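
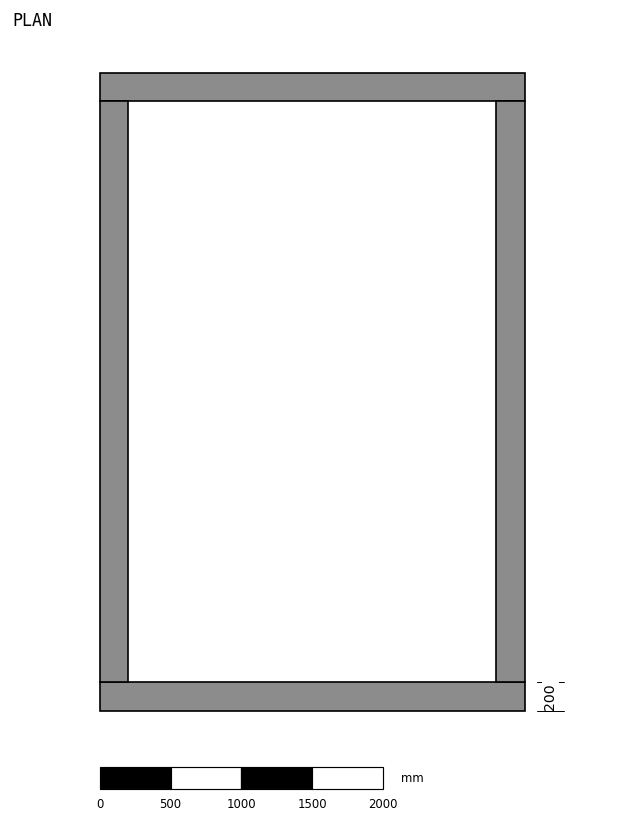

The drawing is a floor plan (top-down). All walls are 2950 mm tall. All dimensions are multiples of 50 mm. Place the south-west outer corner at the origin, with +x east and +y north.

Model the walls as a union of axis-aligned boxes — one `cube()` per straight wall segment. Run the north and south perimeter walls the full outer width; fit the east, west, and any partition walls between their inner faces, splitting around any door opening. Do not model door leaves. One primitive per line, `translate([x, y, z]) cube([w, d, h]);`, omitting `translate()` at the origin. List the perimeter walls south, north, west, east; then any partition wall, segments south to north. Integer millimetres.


cube([3000, 200, 2950]);
translate([0, 4300, 0]) cube([3000, 200, 2950]);
translate([0, 200, 0]) cube([200, 4100, 2950]);
translate([2800, 200, 0]) cube([200, 4100, 2950]);


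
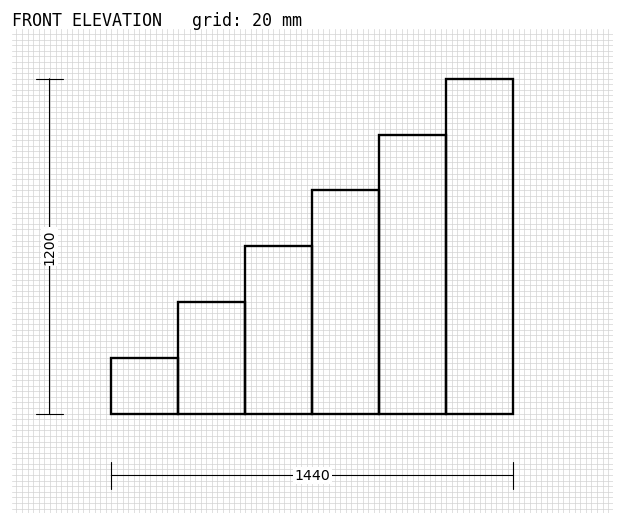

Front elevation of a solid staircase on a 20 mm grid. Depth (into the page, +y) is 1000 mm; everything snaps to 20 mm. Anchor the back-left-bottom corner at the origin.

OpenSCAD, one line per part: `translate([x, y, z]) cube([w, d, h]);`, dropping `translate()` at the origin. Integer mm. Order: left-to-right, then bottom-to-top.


cube([240, 1000, 200]);
translate([240, 0, 0]) cube([240, 1000, 400]);
translate([480, 0, 0]) cube([240, 1000, 600]);
translate([720, 0, 0]) cube([240, 1000, 800]);
translate([960, 0, 0]) cube([240, 1000, 1000]);
translate([1200, 0, 0]) cube([240, 1000, 1200]);


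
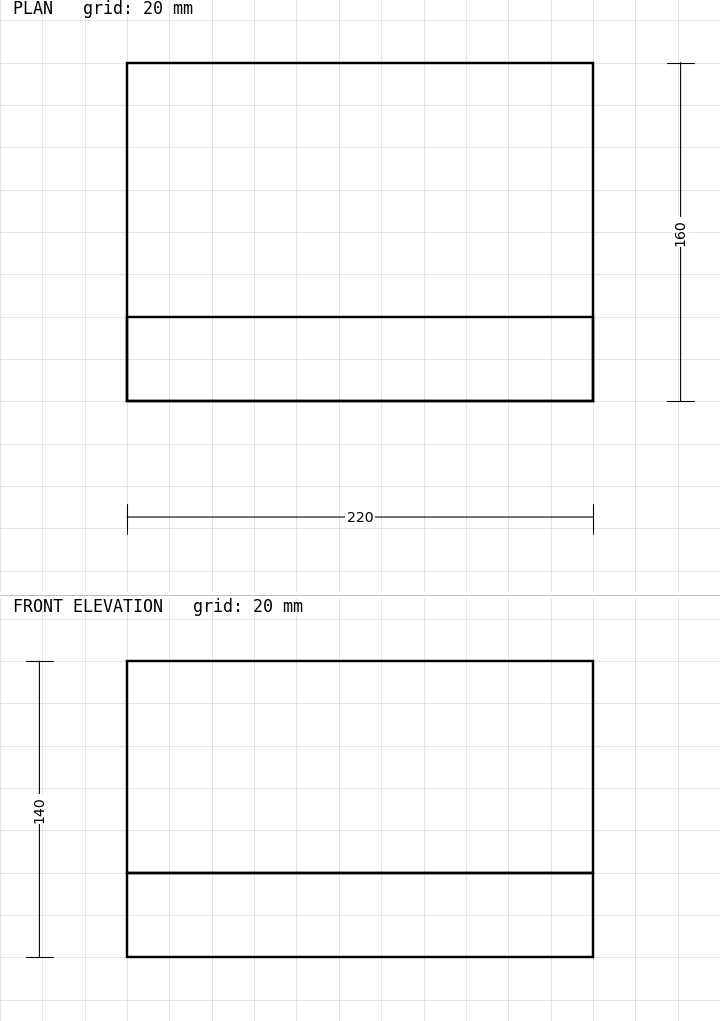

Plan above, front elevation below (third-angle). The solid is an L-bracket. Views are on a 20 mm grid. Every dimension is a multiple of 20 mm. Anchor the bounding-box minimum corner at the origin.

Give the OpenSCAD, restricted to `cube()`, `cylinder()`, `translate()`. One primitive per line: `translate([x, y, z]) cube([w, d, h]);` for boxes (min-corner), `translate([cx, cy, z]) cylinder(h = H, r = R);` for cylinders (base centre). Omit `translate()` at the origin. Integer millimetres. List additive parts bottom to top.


cube([220, 160, 40]);
translate([0, 0, 40]) cube([220, 40, 100]);


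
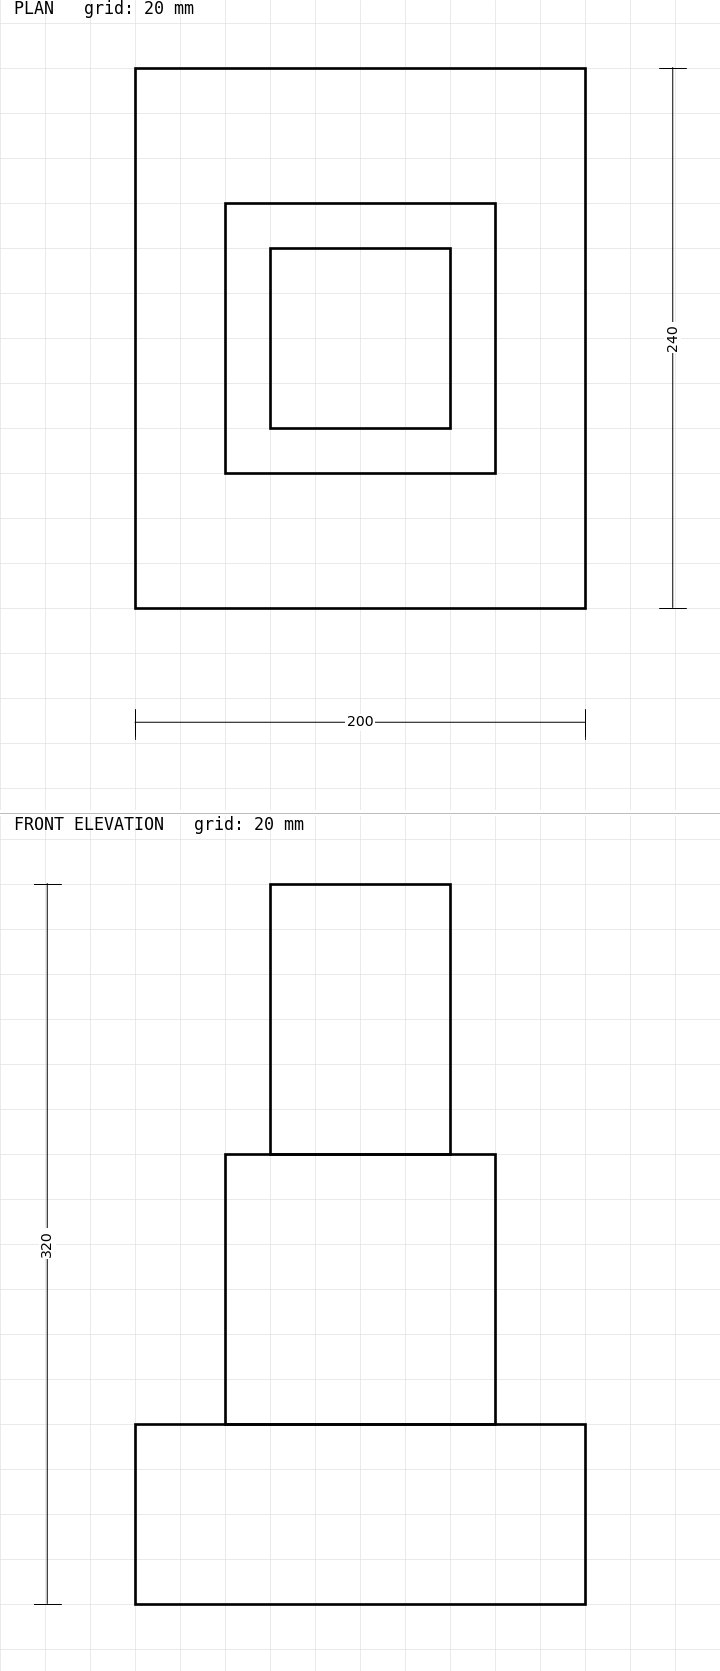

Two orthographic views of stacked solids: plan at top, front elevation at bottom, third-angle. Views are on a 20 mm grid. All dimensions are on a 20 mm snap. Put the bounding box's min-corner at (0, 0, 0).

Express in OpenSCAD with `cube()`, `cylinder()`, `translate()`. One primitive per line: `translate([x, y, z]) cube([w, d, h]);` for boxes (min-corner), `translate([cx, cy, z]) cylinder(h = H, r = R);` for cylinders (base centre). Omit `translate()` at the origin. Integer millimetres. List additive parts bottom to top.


cube([200, 240, 80]);
translate([40, 60, 80]) cube([120, 120, 120]);
translate([60, 80, 200]) cube([80, 80, 120]);


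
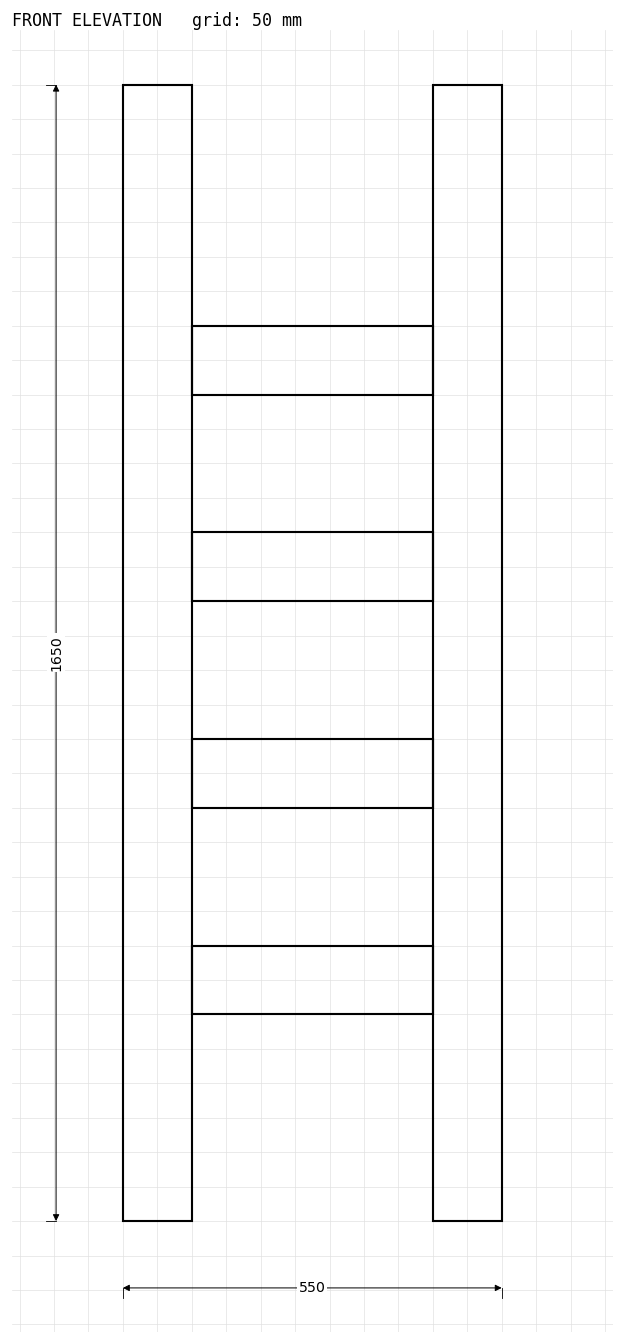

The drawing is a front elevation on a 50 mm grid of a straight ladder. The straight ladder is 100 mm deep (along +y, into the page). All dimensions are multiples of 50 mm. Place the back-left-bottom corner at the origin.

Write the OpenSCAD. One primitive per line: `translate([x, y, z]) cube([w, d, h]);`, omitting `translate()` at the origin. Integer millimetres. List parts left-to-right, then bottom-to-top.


cube([100, 100, 1650]);
translate([100, 0, 300]) cube([350, 100, 100]);
translate([100, 0, 600]) cube([350, 100, 100]);
translate([100, 0, 900]) cube([350, 100, 100]);
translate([100, 0, 1200]) cube([350, 100, 100]);
translate([450, 0, 0]) cube([100, 100, 1650]);


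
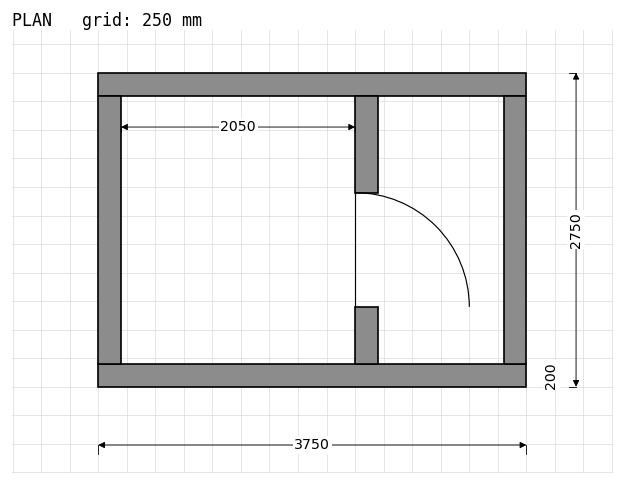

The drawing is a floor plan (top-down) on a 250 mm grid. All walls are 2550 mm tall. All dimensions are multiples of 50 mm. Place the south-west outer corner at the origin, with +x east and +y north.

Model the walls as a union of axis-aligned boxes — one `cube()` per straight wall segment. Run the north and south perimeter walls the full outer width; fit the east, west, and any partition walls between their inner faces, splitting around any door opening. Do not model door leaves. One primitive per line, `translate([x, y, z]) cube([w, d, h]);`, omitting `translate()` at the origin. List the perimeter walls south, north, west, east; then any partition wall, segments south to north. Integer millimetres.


cube([3750, 200, 2550]);
translate([0, 2550, 0]) cube([3750, 200, 2550]);
translate([0, 200, 0]) cube([200, 2350, 2550]);
translate([3550, 200, 0]) cube([200, 2350, 2550]);
translate([2250, 200, 0]) cube([200, 500, 2550]);
translate([2250, 1700, 0]) cube([200, 850, 2550]);


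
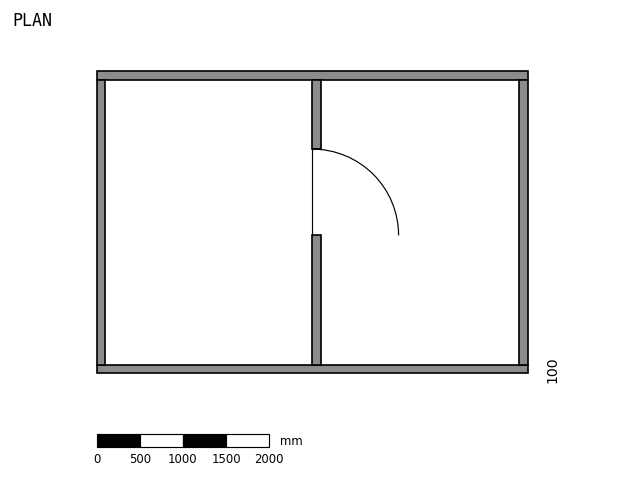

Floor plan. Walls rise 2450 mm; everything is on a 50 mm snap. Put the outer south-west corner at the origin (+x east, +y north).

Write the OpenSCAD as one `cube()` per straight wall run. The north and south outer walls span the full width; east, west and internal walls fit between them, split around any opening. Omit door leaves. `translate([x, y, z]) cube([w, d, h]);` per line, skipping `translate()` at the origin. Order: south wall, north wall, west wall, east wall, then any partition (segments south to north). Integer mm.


cube([5000, 100, 2450]);
translate([0, 3400, 0]) cube([5000, 100, 2450]);
translate([0, 100, 0]) cube([100, 3300, 2450]);
translate([4900, 100, 0]) cube([100, 3300, 2450]);
translate([2500, 100, 0]) cube([100, 1500, 2450]);
translate([2500, 2600, 0]) cube([100, 800, 2450]);


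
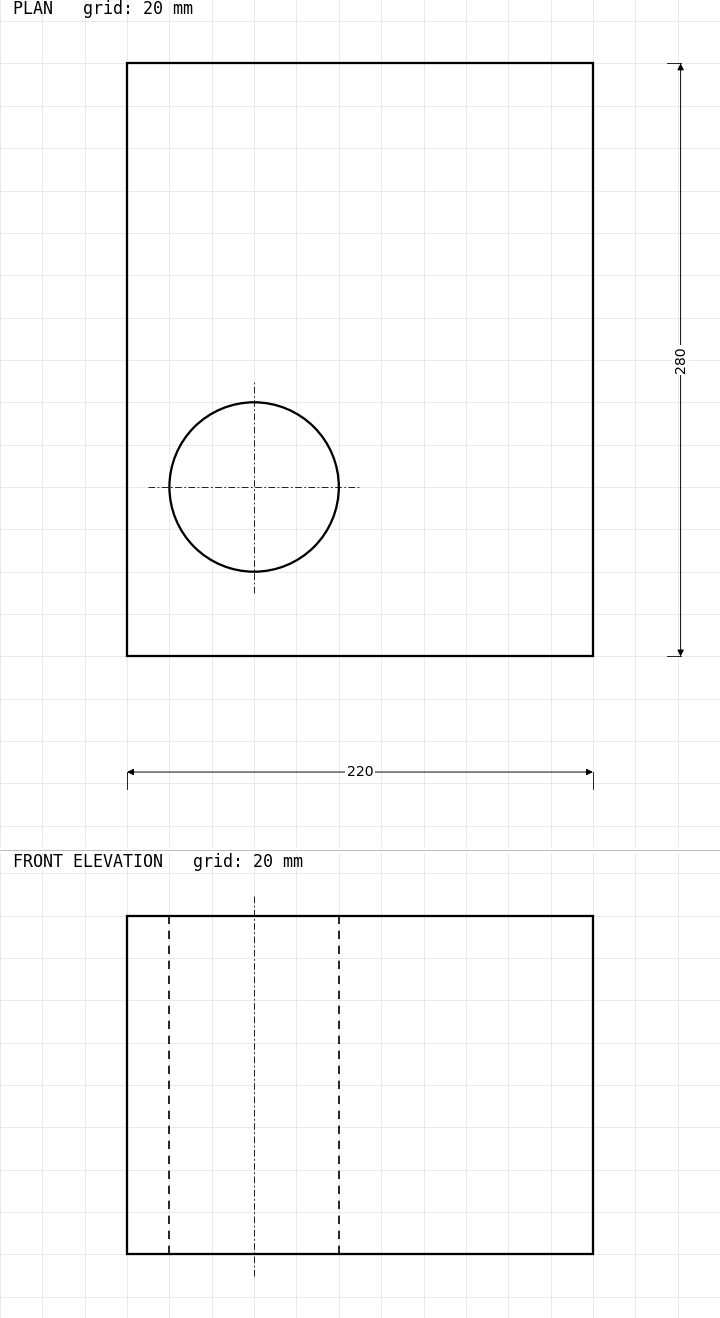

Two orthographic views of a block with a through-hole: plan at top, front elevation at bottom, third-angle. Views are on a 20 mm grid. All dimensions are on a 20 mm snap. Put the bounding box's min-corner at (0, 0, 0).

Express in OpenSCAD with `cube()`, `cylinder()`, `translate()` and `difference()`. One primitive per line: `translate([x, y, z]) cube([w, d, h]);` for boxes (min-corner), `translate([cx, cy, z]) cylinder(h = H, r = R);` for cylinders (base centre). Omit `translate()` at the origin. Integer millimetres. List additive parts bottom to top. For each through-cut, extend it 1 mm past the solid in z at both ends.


difference() {
  cube([220, 280, 160]);
  translate([60, 80, -1]) cylinder(h = 162, r = 40);
}


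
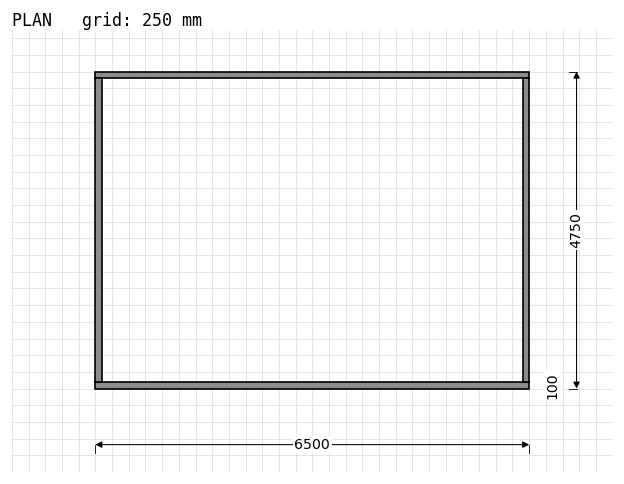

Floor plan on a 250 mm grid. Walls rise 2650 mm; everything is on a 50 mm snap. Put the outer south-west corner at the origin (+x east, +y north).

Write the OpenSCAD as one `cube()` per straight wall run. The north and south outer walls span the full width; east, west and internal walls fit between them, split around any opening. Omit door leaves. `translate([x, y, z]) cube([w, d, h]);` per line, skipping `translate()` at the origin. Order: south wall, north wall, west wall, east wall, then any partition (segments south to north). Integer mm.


cube([6500, 100, 2650]);
translate([0, 4650, 0]) cube([6500, 100, 2650]);
translate([0, 100, 0]) cube([100, 4550, 2650]);
translate([6400, 100, 0]) cube([100, 4550, 2650]);


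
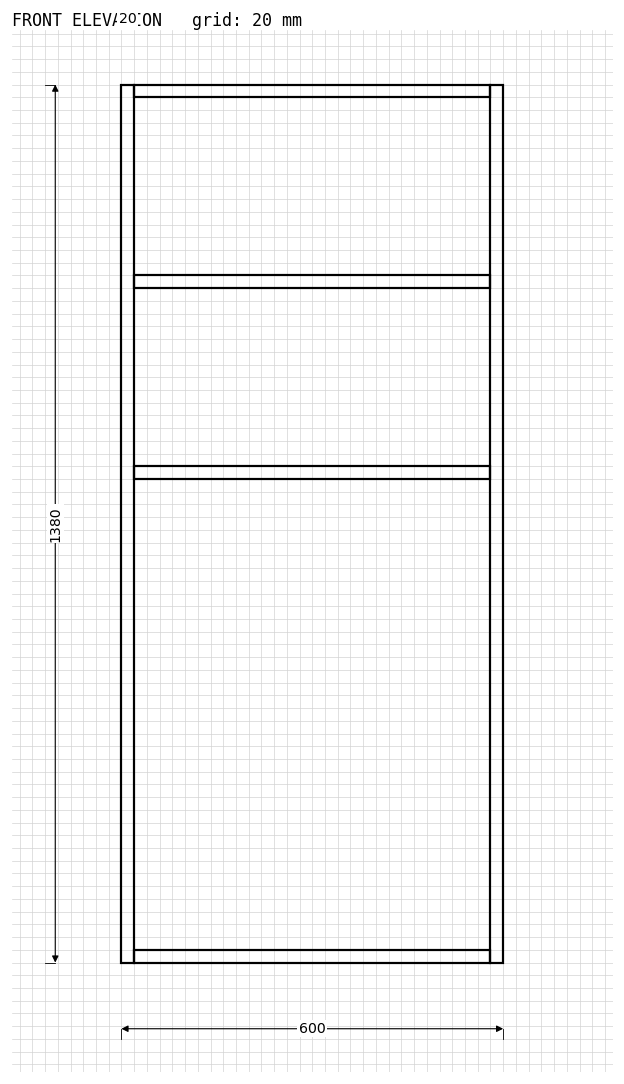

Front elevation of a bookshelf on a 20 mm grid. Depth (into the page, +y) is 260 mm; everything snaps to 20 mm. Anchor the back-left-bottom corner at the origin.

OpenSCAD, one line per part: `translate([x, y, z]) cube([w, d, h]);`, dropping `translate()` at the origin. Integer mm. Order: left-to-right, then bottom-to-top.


cube([20, 260, 1380]);
translate([20, 0, 0]) cube([560, 260, 20]);
translate([20, 0, 760]) cube([560, 260, 20]);
translate([20, 0, 1060]) cube([560, 260, 20]);
translate([20, 0, 1360]) cube([560, 260, 20]);
translate([580, 0, 0]) cube([20, 260, 1380]);


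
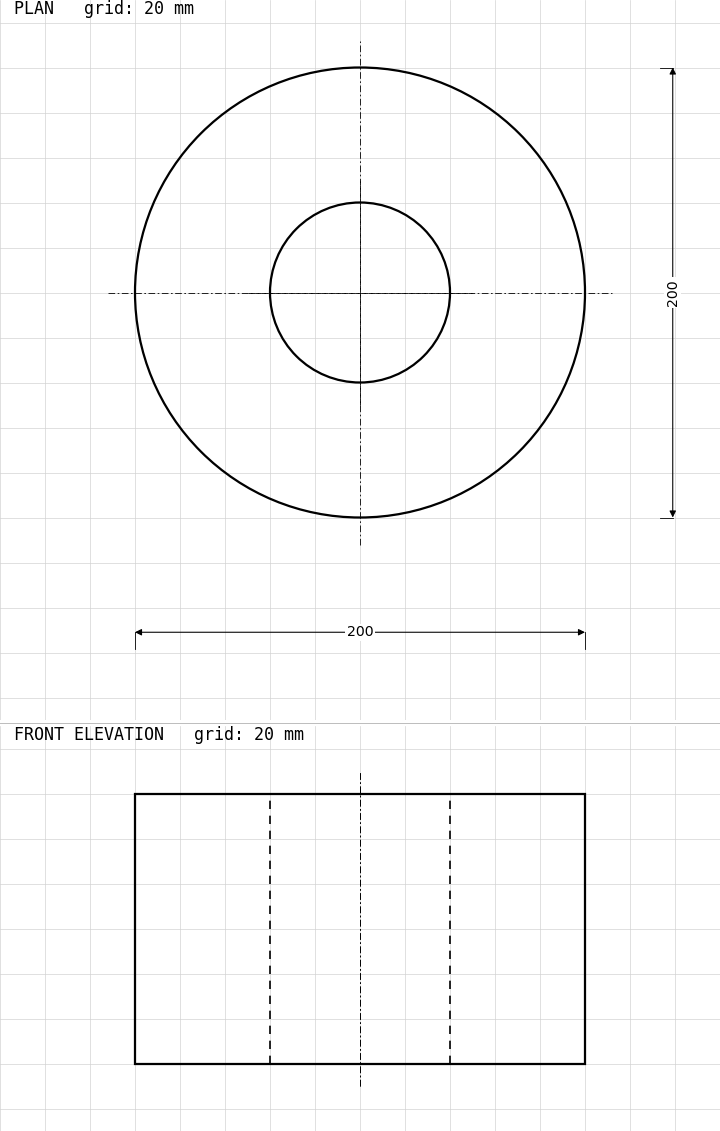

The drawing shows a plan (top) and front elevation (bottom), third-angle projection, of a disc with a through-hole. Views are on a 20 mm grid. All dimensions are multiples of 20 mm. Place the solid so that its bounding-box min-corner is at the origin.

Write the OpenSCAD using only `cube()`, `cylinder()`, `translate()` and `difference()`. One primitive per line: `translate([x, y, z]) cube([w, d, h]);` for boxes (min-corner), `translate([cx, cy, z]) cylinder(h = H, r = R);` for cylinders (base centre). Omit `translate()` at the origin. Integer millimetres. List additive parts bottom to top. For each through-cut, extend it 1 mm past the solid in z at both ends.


difference() {
  translate([100, 100, 0]) cylinder(h = 120, r = 100);
  translate([100, 100, -1]) cylinder(h = 122, r = 40);
}


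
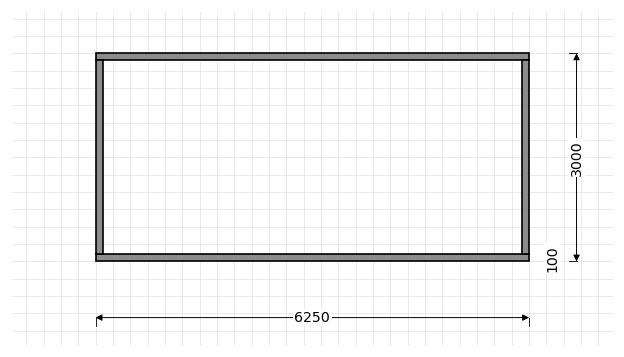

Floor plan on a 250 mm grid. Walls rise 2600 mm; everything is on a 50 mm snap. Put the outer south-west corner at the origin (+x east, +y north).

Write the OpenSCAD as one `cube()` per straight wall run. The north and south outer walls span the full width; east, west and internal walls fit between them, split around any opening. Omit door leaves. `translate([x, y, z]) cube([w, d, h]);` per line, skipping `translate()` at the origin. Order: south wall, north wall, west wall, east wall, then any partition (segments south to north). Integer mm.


cube([6250, 100, 2600]);
translate([0, 2900, 0]) cube([6250, 100, 2600]);
translate([0, 100, 0]) cube([100, 2800, 2600]);
translate([6150, 100, 0]) cube([100, 2800, 2600]);


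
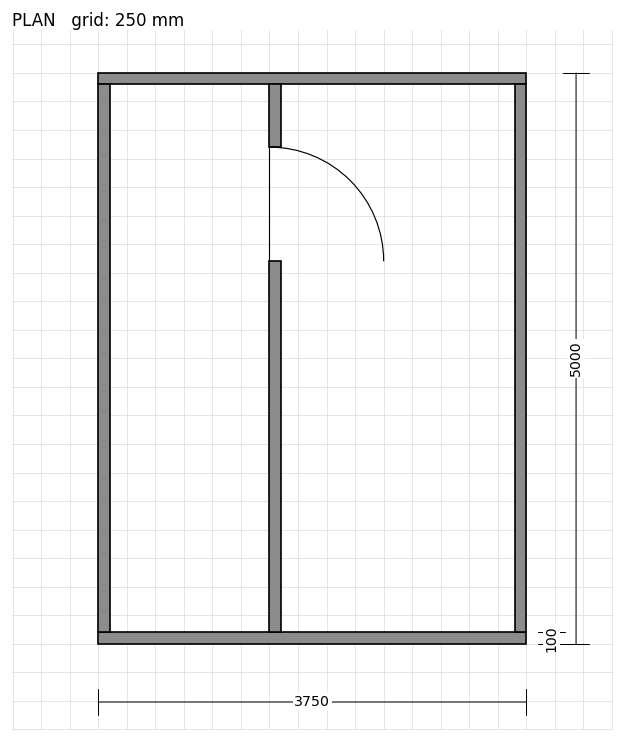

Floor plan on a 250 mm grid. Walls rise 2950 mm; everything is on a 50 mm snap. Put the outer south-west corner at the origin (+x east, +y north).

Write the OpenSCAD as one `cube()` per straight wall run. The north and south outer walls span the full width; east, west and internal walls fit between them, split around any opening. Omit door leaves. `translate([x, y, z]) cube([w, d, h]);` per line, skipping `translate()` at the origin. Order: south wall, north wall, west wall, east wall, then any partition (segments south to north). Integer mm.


cube([3750, 100, 2950]);
translate([0, 4900, 0]) cube([3750, 100, 2950]);
translate([0, 100, 0]) cube([100, 4800, 2950]);
translate([3650, 100, 0]) cube([100, 4800, 2950]);
translate([1500, 100, 0]) cube([100, 3250, 2950]);
translate([1500, 4350, 0]) cube([100, 550, 2950]);


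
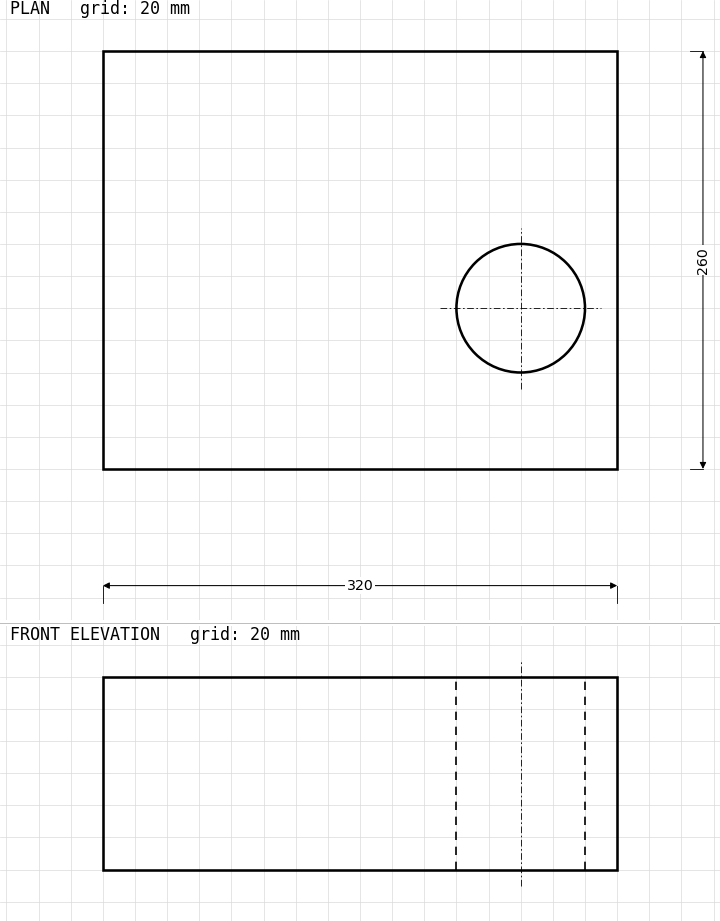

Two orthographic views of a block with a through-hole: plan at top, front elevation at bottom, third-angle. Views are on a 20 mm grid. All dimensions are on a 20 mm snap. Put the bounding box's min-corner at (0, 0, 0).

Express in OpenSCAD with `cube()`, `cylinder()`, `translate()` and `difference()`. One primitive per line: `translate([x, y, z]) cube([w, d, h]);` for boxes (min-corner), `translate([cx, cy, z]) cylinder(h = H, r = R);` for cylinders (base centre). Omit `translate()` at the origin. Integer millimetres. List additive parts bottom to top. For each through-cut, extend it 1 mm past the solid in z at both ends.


difference() {
  cube([320, 260, 120]);
  translate([260, 100, -1]) cylinder(h = 122, r = 40);
}


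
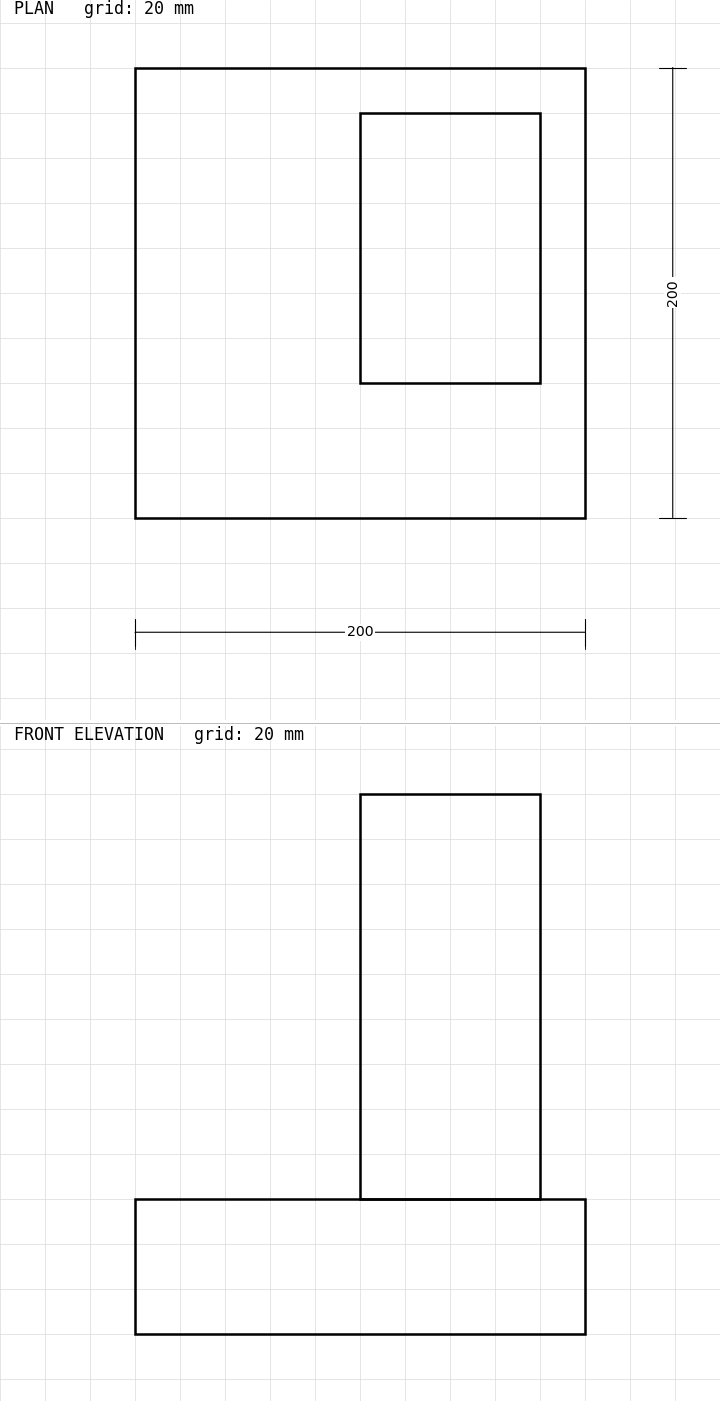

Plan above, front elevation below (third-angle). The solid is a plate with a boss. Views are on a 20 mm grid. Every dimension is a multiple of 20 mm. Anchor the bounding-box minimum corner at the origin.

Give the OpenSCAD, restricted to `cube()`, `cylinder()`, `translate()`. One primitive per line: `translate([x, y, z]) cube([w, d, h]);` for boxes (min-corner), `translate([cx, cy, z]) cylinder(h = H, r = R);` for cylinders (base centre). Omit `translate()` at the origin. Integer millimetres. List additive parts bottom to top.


cube([200, 200, 60]);
translate([100, 60, 60]) cube([80, 120, 180]);


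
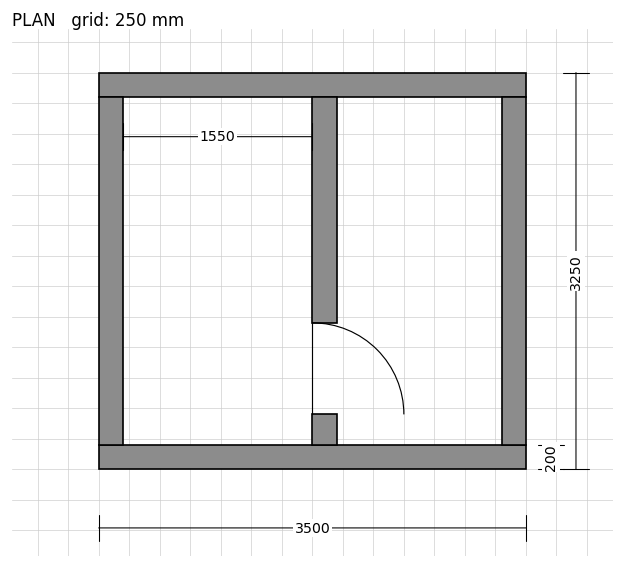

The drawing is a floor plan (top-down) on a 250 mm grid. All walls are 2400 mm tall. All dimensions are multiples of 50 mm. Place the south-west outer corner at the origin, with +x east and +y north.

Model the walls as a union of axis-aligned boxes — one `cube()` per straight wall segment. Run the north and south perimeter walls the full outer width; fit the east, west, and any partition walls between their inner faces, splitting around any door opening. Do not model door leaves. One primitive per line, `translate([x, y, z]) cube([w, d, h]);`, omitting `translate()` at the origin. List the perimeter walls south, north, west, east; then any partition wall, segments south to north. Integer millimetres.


cube([3500, 200, 2400]);
translate([0, 3050, 0]) cube([3500, 200, 2400]);
translate([0, 200, 0]) cube([200, 2850, 2400]);
translate([3300, 200, 0]) cube([200, 2850, 2400]);
translate([1750, 200, 0]) cube([200, 250, 2400]);
translate([1750, 1200, 0]) cube([200, 1850, 2400]);


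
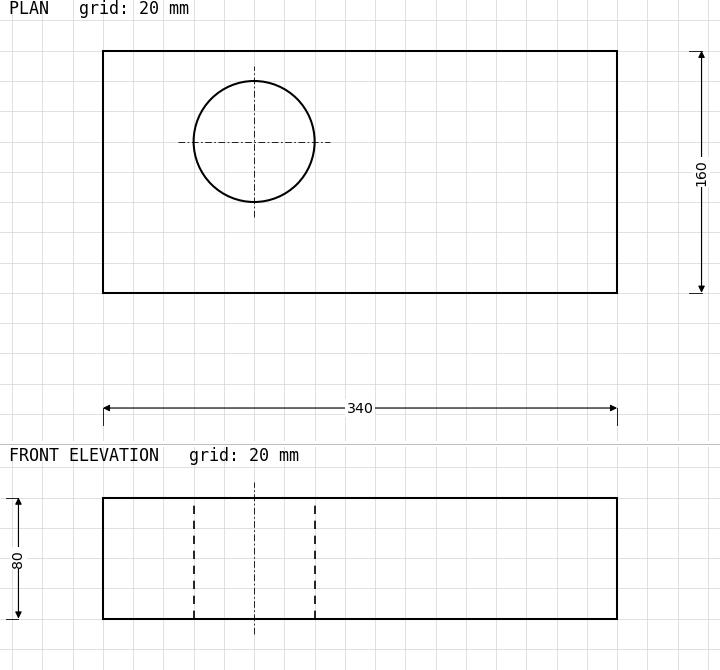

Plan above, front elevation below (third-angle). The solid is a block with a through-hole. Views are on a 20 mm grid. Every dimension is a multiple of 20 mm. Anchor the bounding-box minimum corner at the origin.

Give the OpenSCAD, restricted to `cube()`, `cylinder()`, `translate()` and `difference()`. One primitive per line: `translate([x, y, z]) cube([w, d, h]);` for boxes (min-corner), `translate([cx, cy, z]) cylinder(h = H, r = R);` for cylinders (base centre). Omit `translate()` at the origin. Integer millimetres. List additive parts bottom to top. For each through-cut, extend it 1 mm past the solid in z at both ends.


difference() {
  cube([340, 160, 80]);
  translate([100, 100, -1]) cylinder(h = 82, r = 40);
}


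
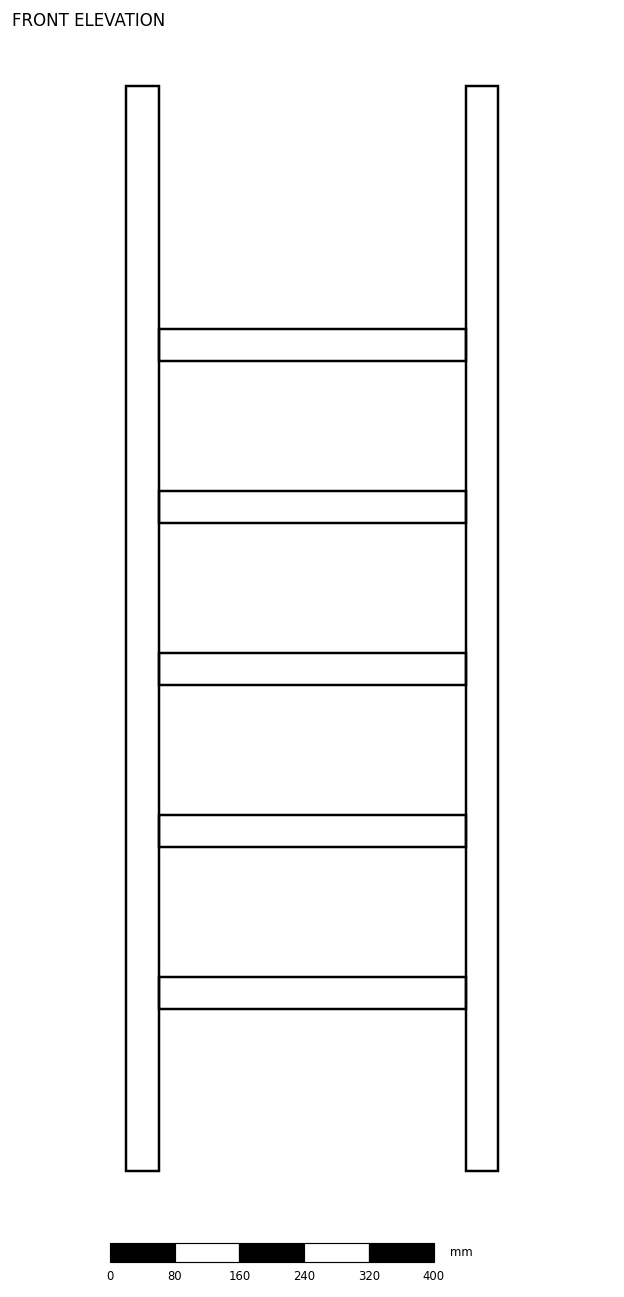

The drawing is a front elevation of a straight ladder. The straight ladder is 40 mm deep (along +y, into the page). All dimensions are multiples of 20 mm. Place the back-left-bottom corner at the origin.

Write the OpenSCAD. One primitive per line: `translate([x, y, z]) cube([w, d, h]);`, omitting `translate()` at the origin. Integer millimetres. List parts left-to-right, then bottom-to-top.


cube([40, 40, 1340]);
translate([40, 0, 200]) cube([380, 40, 40]);
translate([40, 0, 400]) cube([380, 40, 40]);
translate([40, 0, 600]) cube([380, 40, 40]);
translate([40, 0, 800]) cube([380, 40, 40]);
translate([40, 0, 1000]) cube([380, 40, 40]);
translate([420, 0, 0]) cube([40, 40, 1340]);


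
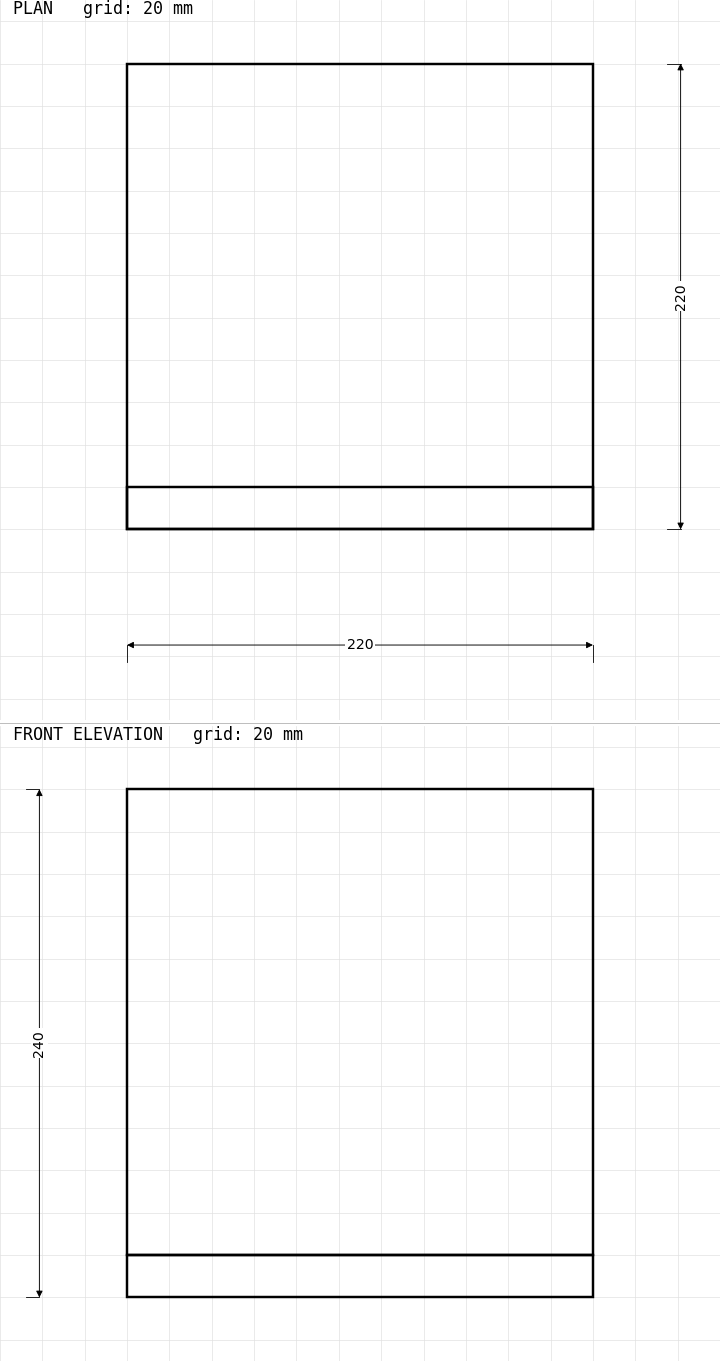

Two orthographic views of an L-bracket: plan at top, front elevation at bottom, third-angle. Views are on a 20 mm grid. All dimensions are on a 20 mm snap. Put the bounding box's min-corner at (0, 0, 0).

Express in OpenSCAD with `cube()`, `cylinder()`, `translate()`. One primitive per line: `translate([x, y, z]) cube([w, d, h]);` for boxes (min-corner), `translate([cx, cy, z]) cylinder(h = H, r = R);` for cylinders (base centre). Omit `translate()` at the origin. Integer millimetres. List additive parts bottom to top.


cube([220, 220, 20]);
translate([0, 0, 20]) cube([220, 20, 220]);


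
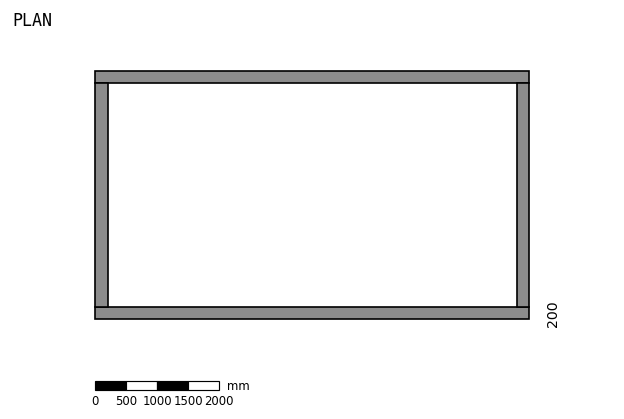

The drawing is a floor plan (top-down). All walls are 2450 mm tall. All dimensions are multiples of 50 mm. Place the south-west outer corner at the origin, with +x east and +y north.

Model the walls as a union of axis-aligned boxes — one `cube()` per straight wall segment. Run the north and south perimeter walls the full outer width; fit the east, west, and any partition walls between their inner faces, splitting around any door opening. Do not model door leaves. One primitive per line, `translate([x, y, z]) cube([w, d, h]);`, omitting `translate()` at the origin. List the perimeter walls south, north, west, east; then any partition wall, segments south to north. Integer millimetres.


cube([7000, 200, 2450]);
translate([0, 3800, 0]) cube([7000, 200, 2450]);
translate([0, 200, 0]) cube([200, 3600, 2450]);
translate([6800, 200, 0]) cube([200, 3600, 2450]);


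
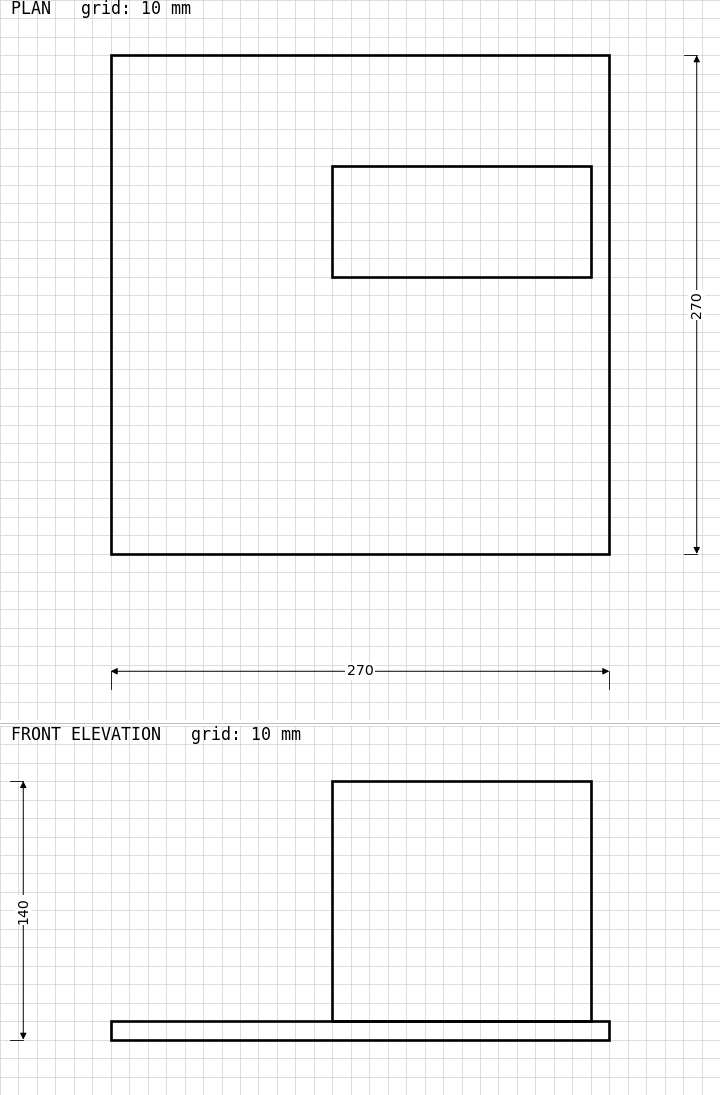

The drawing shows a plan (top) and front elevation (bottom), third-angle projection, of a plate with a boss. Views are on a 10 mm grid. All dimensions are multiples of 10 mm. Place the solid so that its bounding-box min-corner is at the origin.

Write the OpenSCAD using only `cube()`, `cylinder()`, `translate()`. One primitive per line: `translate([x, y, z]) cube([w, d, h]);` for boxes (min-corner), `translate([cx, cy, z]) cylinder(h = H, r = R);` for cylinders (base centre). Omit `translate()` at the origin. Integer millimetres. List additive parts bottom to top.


cube([270, 270, 10]);
translate([120, 150, 10]) cube([140, 60, 130]);


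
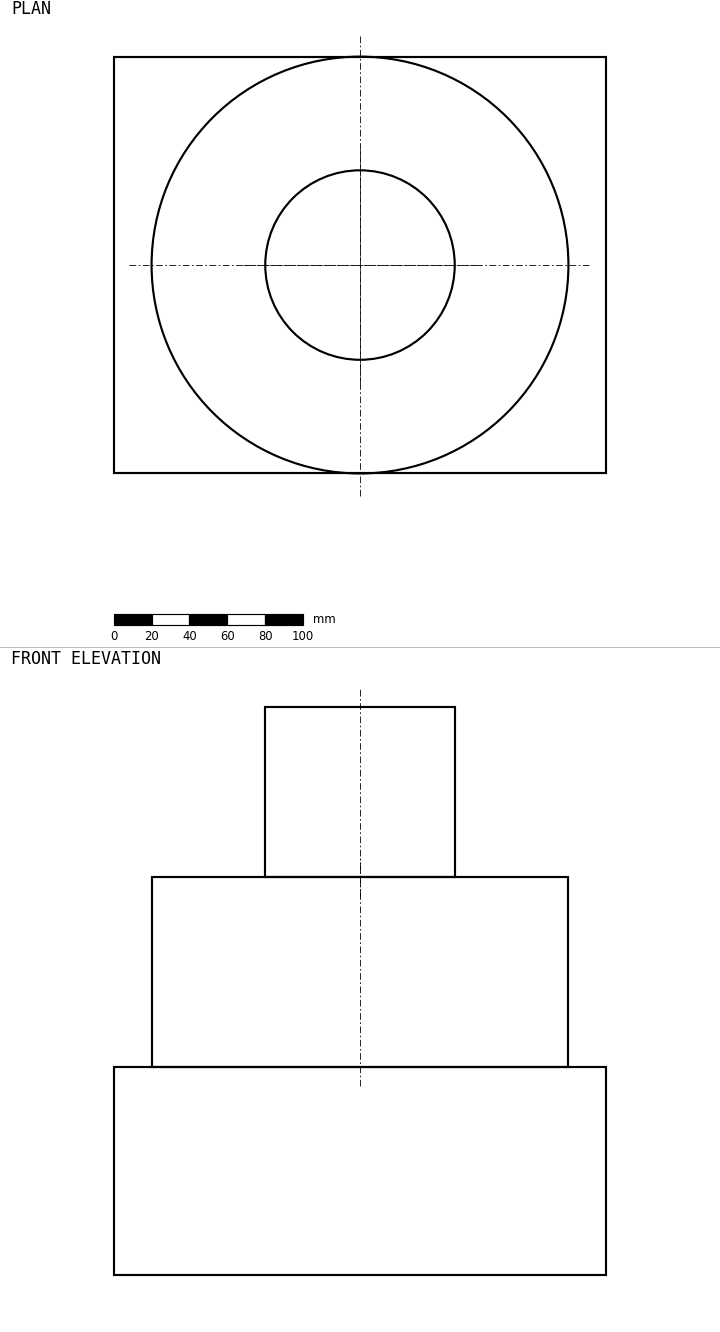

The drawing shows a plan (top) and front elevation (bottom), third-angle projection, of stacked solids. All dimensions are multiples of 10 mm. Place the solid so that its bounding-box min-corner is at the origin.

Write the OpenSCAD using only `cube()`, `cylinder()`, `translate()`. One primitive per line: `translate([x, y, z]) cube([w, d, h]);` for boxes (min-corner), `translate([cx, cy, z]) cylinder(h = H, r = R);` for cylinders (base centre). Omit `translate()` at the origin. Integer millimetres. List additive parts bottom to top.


cube([260, 220, 110]);
translate([130, 110, 110]) cylinder(h = 100, r = 110);
translate([130, 110, 210]) cylinder(h = 90, r = 50);


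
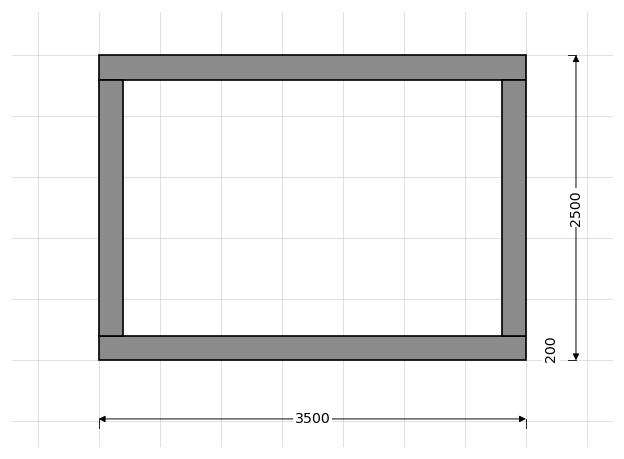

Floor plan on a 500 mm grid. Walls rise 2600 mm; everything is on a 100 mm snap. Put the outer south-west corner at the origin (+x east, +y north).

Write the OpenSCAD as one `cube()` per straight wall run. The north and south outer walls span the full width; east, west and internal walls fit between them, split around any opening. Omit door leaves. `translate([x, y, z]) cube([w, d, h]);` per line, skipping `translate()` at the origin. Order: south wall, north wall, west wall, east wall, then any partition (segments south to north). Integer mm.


cube([3500, 200, 2600]);
translate([0, 2300, 0]) cube([3500, 200, 2600]);
translate([0, 200, 0]) cube([200, 2100, 2600]);
translate([3300, 200, 0]) cube([200, 2100, 2600]);


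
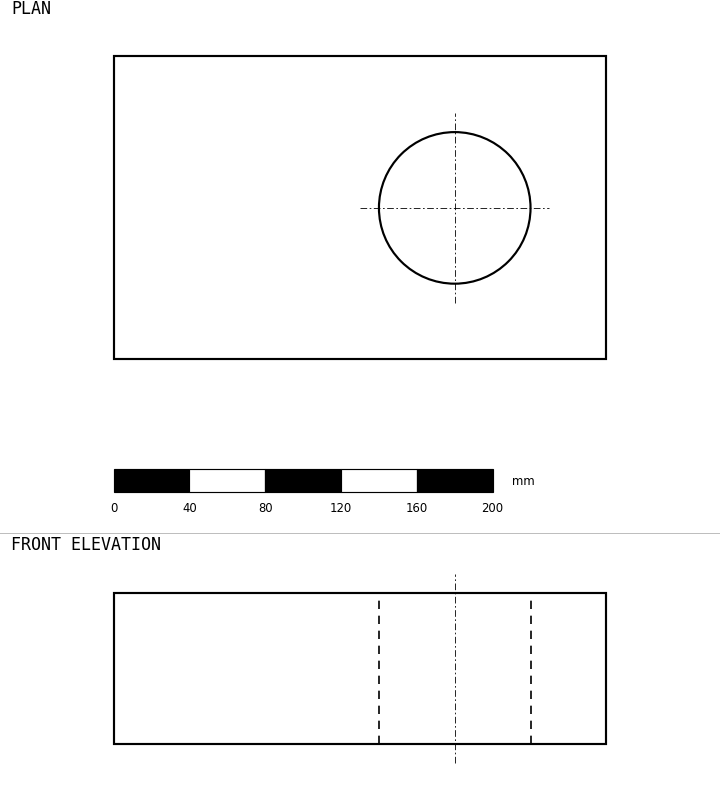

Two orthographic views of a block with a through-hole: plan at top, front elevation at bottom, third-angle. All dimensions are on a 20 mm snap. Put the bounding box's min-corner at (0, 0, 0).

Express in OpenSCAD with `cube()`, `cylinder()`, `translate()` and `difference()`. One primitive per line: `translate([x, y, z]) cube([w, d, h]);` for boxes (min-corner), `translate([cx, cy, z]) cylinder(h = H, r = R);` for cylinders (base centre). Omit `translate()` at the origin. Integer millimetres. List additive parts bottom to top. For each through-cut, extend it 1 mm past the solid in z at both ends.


difference() {
  cube([260, 160, 80]);
  translate([180, 80, -1]) cylinder(h = 82, r = 40);
}


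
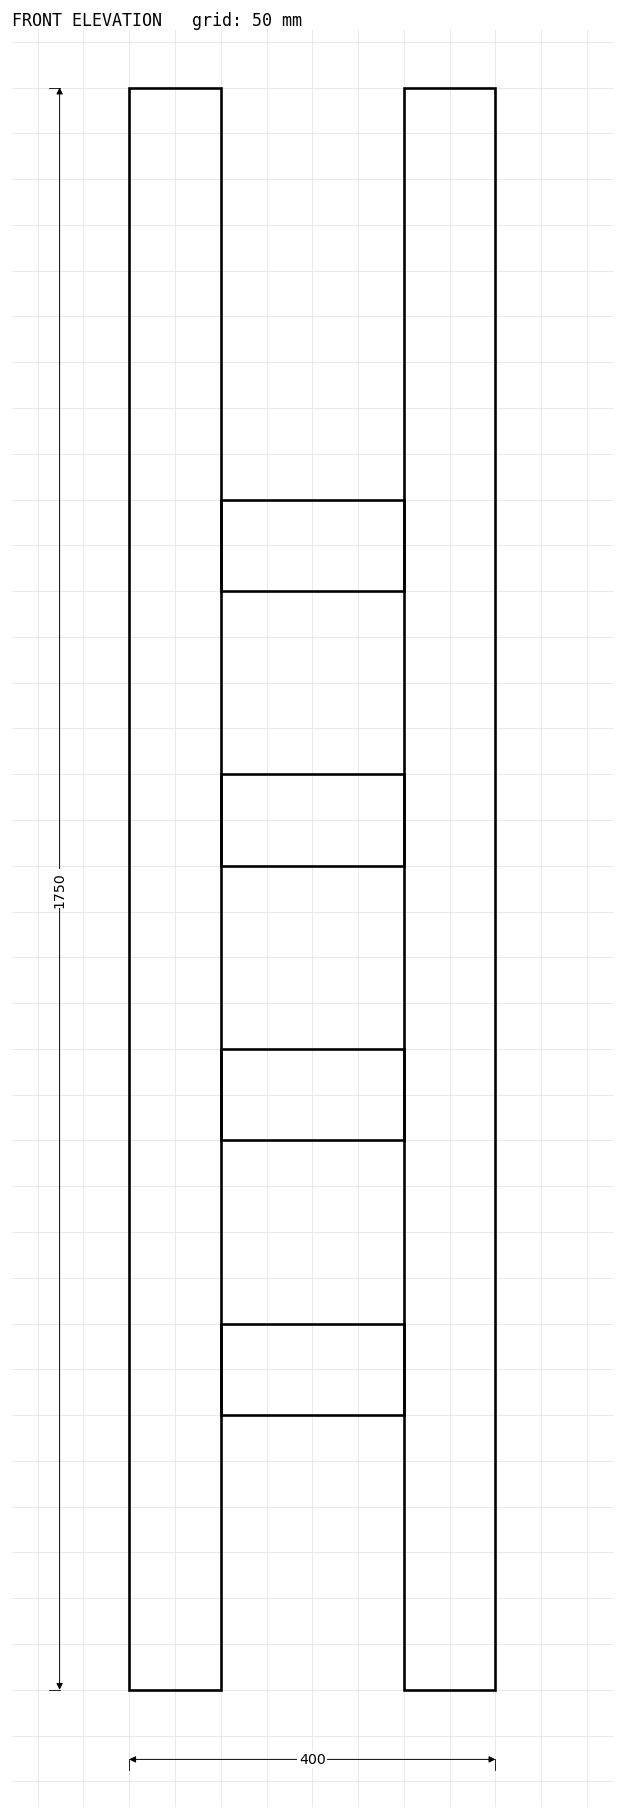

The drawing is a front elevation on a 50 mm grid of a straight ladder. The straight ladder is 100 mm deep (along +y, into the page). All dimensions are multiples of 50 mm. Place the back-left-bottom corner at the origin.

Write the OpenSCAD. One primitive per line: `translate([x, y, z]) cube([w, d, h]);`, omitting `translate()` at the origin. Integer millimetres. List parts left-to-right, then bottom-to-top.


cube([100, 100, 1750]);
translate([100, 0, 300]) cube([200, 100, 100]);
translate([100, 0, 600]) cube([200, 100, 100]);
translate([100, 0, 900]) cube([200, 100, 100]);
translate([100, 0, 1200]) cube([200, 100, 100]);
translate([300, 0, 0]) cube([100, 100, 1750]);


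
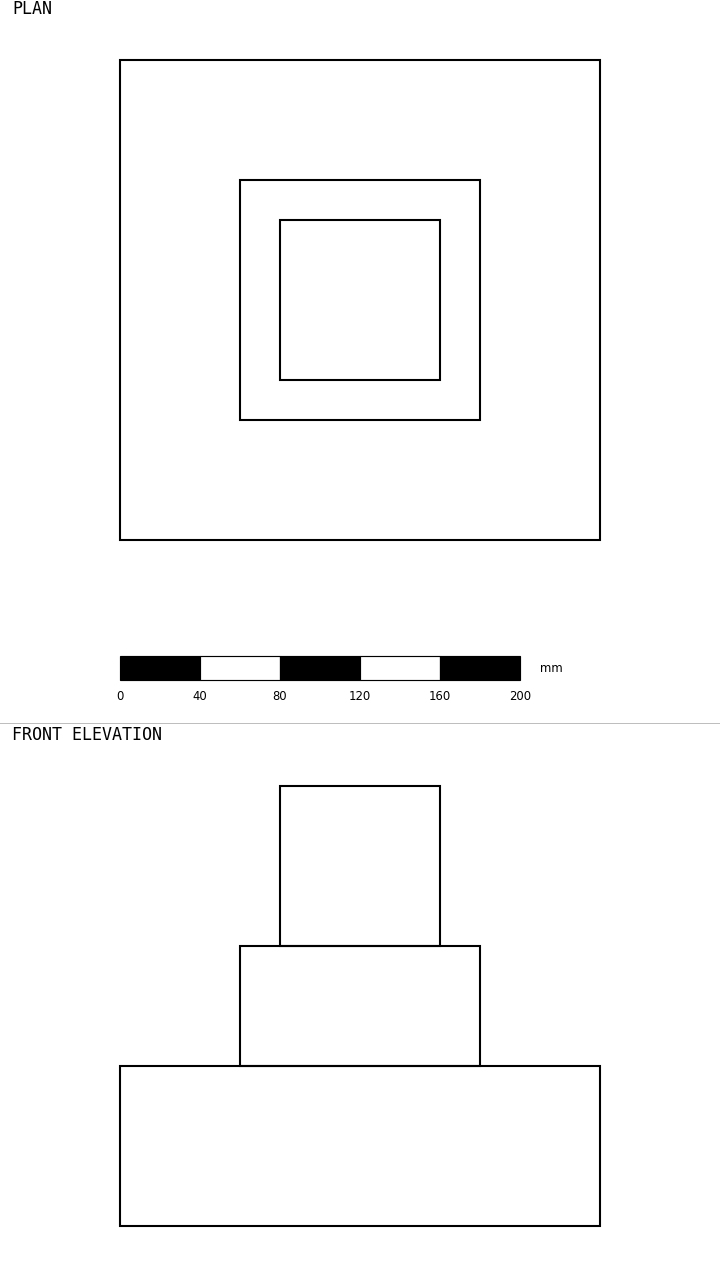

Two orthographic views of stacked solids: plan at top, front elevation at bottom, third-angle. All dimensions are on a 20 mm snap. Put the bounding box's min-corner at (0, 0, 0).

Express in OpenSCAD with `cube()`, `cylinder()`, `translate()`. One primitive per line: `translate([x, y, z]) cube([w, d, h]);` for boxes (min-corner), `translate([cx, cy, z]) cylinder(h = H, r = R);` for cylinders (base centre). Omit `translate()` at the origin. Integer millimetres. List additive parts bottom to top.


cube([240, 240, 80]);
translate([60, 60, 80]) cube([120, 120, 60]);
translate([80, 80, 140]) cube([80, 80, 80]);


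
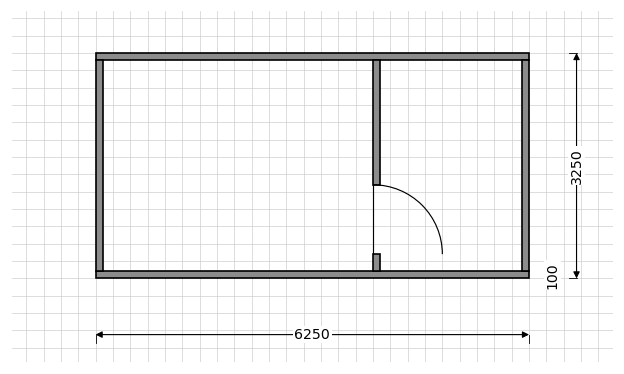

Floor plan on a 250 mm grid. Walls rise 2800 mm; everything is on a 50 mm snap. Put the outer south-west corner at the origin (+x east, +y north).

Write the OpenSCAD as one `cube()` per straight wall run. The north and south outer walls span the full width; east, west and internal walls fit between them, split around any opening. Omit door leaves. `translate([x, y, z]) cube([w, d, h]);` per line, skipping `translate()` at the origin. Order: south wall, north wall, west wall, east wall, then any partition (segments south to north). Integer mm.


cube([6250, 100, 2800]);
translate([0, 3150, 0]) cube([6250, 100, 2800]);
translate([0, 100, 0]) cube([100, 3050, 2800]);
translate([6150, 100, 0]) cube([100, 3050, 2800]);
translate([4000, 100, 0]) cube([100, 250, 2800]);
translate([4000, 1350, 0]) cube([100, 1800, 2800]);


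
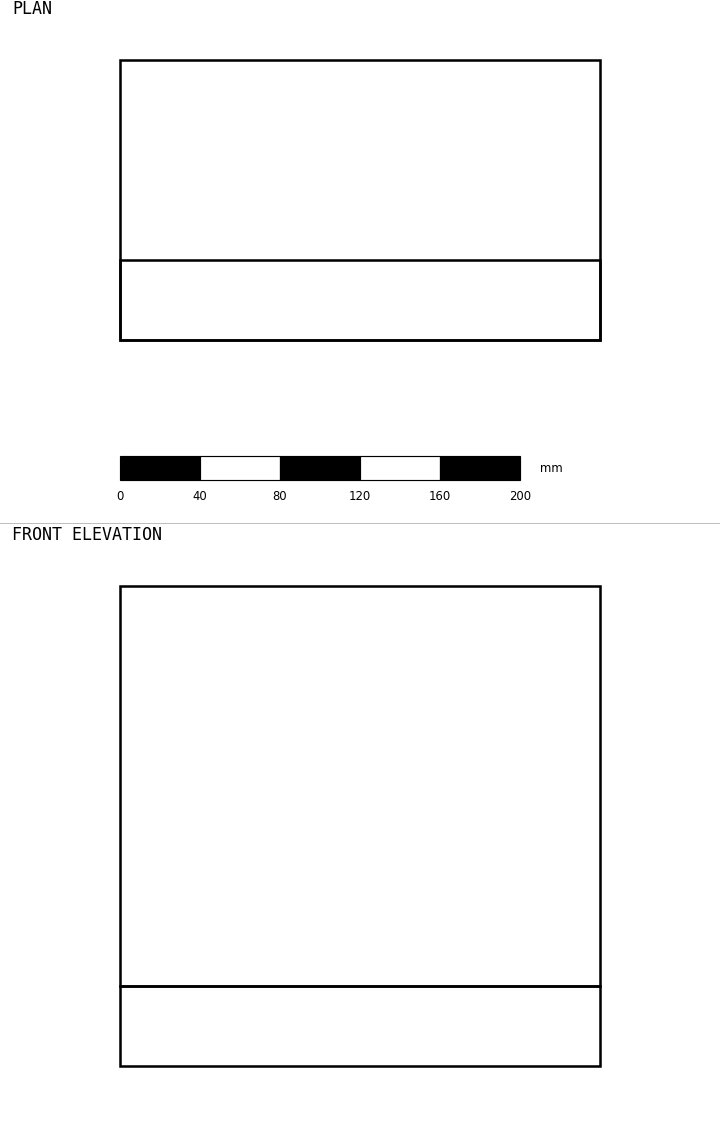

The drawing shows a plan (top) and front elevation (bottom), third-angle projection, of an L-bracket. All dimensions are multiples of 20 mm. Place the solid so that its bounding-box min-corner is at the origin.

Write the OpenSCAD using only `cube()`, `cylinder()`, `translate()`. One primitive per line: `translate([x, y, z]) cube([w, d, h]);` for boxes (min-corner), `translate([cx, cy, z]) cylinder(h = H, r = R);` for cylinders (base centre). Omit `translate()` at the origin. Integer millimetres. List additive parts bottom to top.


cube([240, 140, 40]);
translate([0, 0, 40]) cube([240, 40, 200]);


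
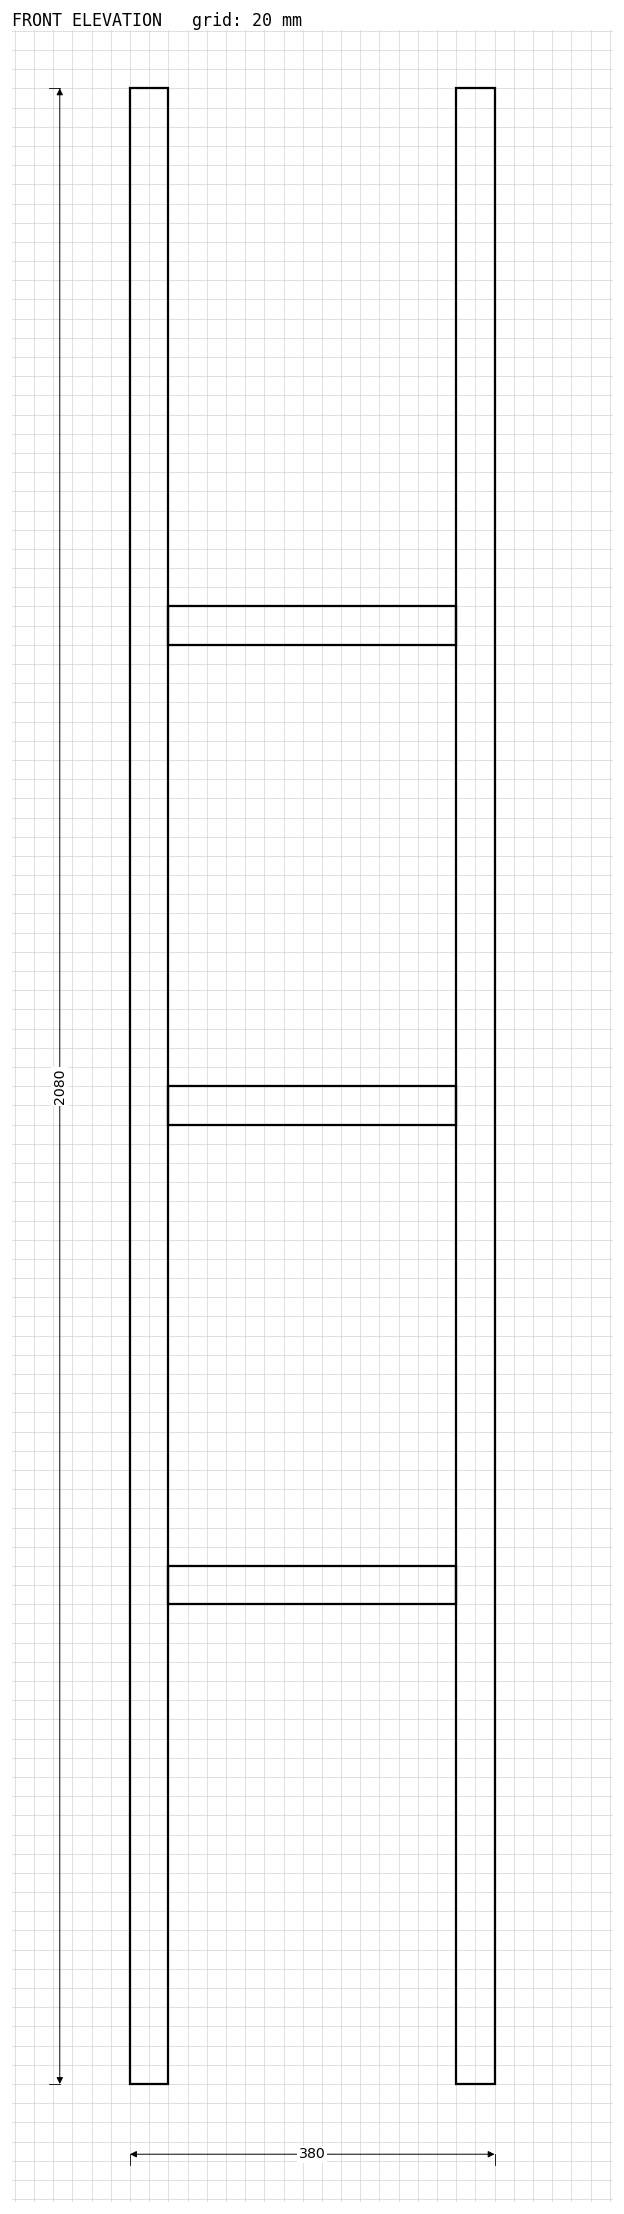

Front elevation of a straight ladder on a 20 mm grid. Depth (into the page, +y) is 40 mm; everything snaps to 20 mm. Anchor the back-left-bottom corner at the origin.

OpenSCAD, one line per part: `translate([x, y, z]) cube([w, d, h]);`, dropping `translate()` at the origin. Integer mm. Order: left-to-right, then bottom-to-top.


cube([40, 40, 2080]);
translate([40, 0, 500]) cube([300, 40, 40]);
translate([40, 0, 1000]) cube([300, 40, 40]);
translate([40, 0, 1500]) cube([300, 40, 40]);
translate([340, 0, 0]) cube([40, 40, 2080]);


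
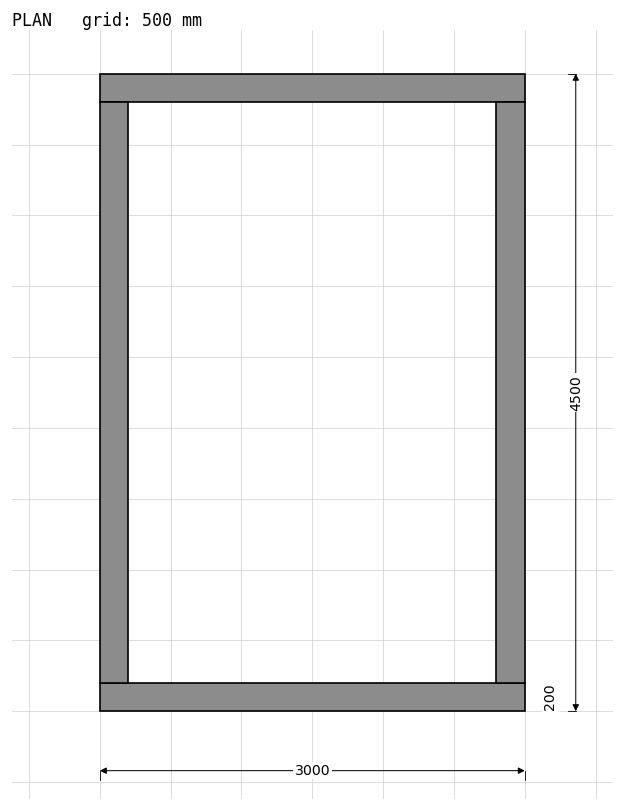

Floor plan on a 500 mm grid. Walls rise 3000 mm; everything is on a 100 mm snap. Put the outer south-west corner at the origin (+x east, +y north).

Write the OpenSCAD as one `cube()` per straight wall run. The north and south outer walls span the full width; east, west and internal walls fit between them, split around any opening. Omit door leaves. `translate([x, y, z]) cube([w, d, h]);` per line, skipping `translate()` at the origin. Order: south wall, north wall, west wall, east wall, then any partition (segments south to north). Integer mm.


cube([3000, 200, 3000]);
translate([0, 4300, 0]) cube([3000, 200, 3000]);
translate([0, 200, 0]) cube([200, 4100, 3000]);
translate([2800, 200, 0]) cube([200, 4100, 3000]);


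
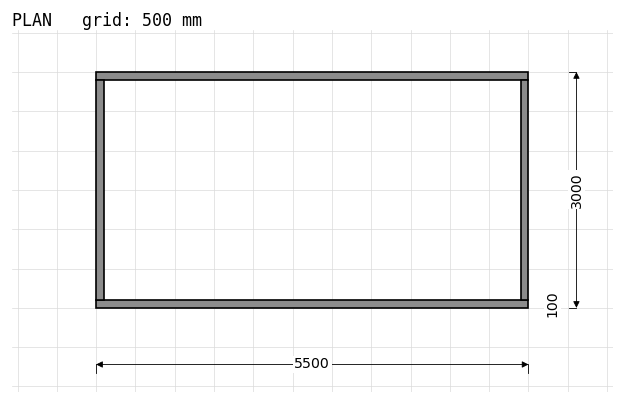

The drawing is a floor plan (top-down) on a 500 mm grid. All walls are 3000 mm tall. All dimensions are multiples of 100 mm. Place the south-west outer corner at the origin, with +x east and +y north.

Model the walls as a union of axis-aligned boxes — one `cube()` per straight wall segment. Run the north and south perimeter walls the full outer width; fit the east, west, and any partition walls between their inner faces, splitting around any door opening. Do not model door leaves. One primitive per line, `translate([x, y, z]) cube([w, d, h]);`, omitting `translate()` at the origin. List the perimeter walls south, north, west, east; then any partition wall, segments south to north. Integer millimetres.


cube([5500, 100, 3000]);
translate([0, 2900, 0]) cube([5500, 100, 3000]);
translate([0, 100, 0]) cube([100, 2800, 3000]);
translate([5400, 100, 0]) cube([100, 2800, 3000]);


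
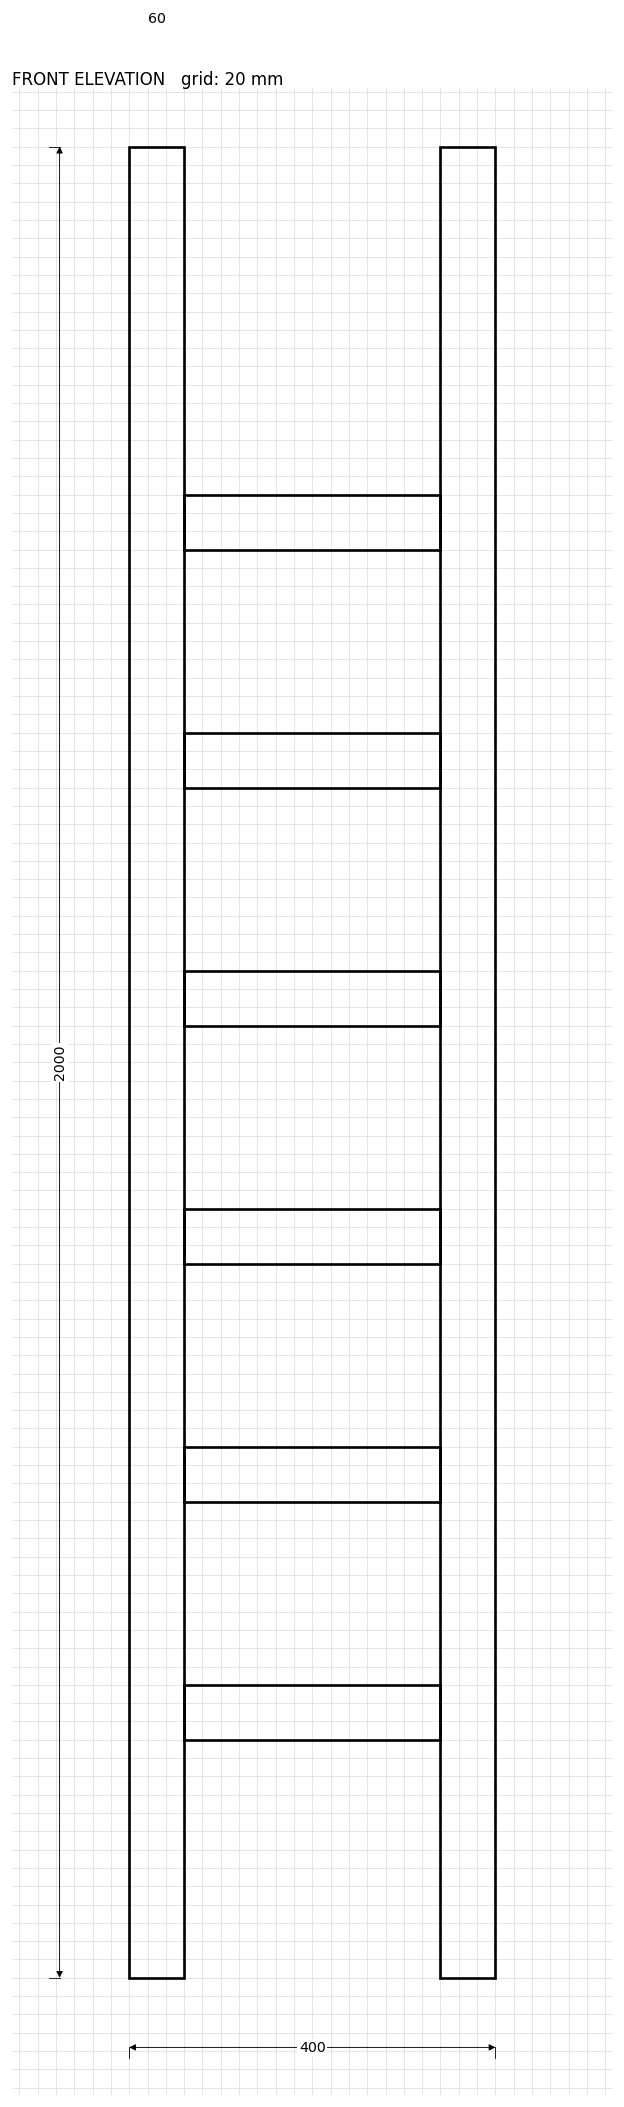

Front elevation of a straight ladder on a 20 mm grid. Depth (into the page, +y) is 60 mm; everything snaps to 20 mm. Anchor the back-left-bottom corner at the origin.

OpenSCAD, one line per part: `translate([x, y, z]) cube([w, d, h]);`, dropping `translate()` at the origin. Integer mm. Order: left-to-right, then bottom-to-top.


cube([60, 60, 2000]);
translate([60, 0, 260]) cube([280, 60, 60]);
translate([60, 0, 520]) cube([280, 60, 60]);
translate([60, 0, 780]) cube([280, 60, 60]);
translate([60, 0, 1040]) cube([280, 60, 60]);
translate([60, 0, 1300]) cube([280, 60, 60]);
translate([60, 0, 1560]) cube([280, 60, 60]);
translate([340, 0, 0]) cube([60, 60, 2000]);


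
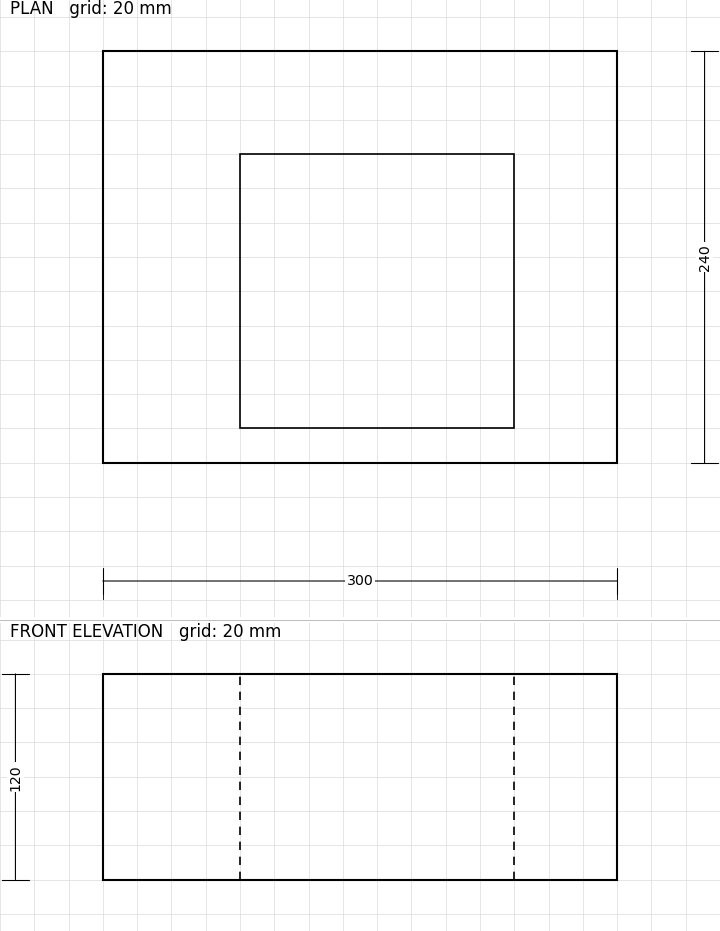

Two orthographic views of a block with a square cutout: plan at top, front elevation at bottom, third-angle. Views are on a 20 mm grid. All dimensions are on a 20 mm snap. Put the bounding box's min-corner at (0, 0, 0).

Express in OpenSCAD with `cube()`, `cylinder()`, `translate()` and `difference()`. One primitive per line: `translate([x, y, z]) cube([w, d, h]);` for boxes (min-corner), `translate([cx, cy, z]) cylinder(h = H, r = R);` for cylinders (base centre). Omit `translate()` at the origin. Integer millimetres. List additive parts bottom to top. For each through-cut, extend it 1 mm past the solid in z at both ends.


difference() {
  cube([300, 240, 120]);
  translate([80, 20, -1]) cube([160, 160, 122]);
}


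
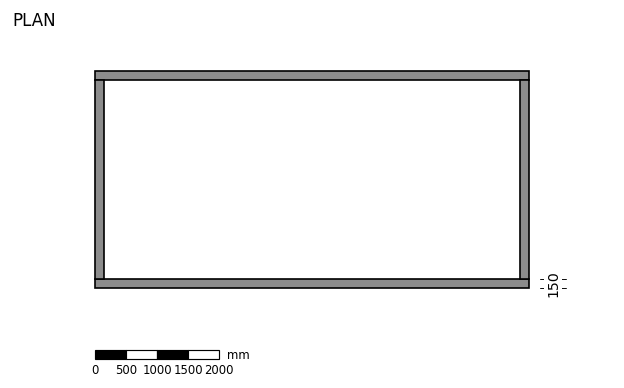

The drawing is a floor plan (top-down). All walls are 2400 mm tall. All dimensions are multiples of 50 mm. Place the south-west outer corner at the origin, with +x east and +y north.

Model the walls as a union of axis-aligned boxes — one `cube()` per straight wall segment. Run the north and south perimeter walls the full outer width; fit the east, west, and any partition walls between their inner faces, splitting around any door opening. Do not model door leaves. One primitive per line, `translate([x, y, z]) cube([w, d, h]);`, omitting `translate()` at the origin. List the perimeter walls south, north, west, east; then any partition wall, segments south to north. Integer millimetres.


cube([7000, 150, 2400]);
translate([0, 3350, 0]) cube([7000, 150, 2400]);
translate([0, 150, 0]) cube([150, 3200, 2400]);
translate([6850, 150, 0]) cube([150, 3200, 2400]);
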